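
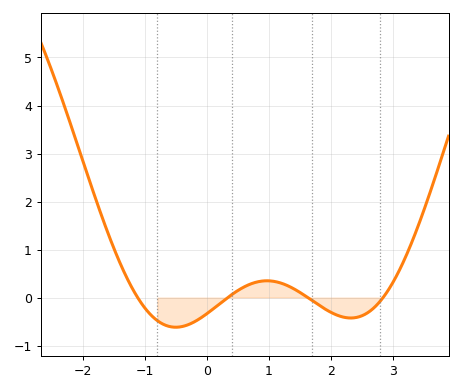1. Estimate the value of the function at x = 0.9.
0.3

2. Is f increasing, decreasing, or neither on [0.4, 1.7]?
neither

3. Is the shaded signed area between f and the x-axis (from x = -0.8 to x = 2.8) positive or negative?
negative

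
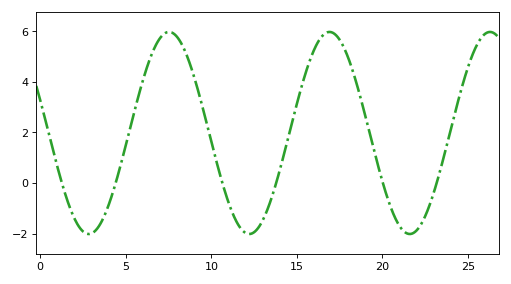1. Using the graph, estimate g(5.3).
2.2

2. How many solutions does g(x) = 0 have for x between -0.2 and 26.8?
6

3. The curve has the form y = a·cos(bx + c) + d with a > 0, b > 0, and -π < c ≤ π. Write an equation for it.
y = 4cos(0.67x + 1.2) + 1.98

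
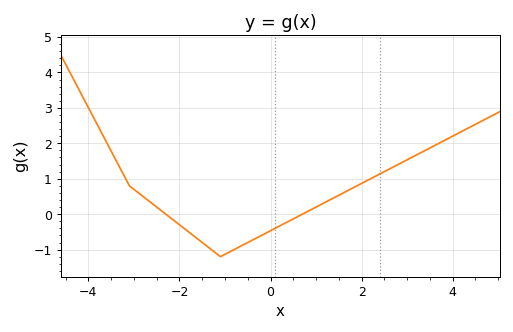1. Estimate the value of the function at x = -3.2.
1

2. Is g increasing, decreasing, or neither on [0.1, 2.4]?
increasing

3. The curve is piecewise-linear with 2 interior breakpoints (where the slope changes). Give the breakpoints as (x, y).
(-3.1, 0.8); (-1.1, -1.2)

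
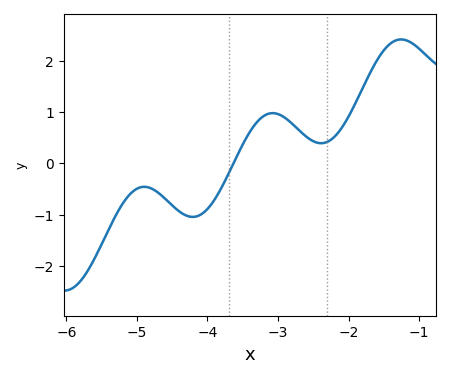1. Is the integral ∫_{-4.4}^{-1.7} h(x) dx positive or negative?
positive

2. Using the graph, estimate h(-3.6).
0.1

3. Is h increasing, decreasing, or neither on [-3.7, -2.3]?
neither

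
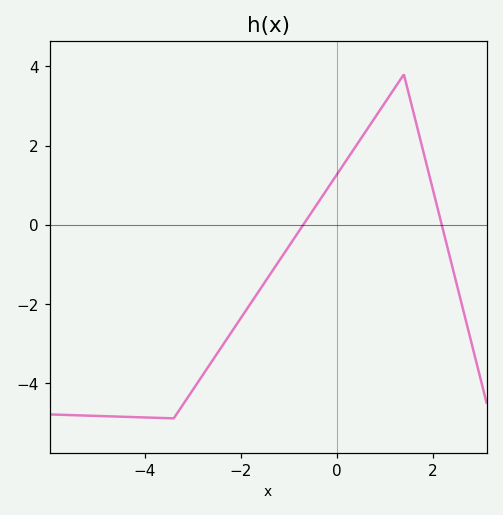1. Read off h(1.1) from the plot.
3.2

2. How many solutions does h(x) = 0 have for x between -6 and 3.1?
2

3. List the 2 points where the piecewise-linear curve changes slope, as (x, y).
(-3.4, -4.9); (1.4, 3.8)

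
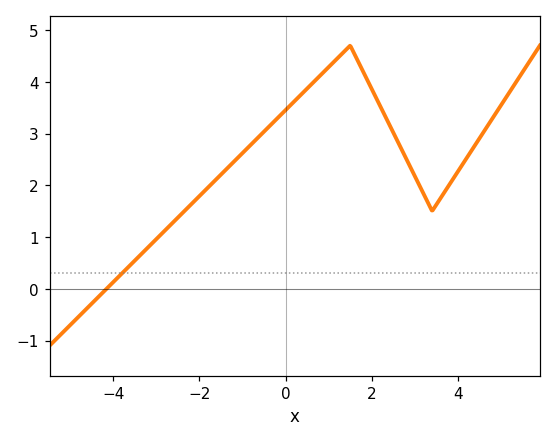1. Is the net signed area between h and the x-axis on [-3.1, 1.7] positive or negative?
positive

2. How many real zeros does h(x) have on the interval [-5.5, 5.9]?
1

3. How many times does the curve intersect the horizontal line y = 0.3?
1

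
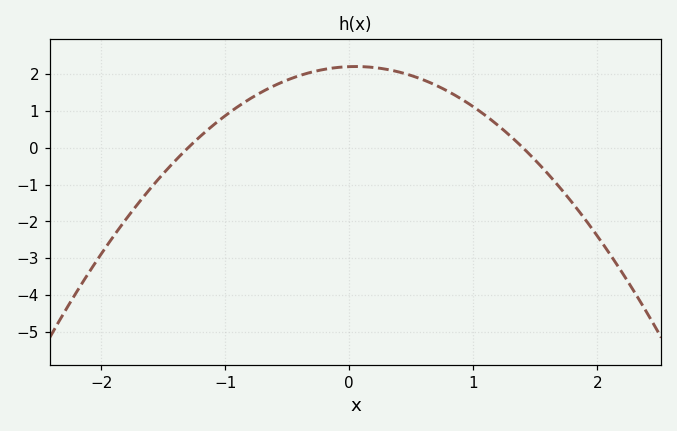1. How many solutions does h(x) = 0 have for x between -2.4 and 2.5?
2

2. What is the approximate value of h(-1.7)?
-1.5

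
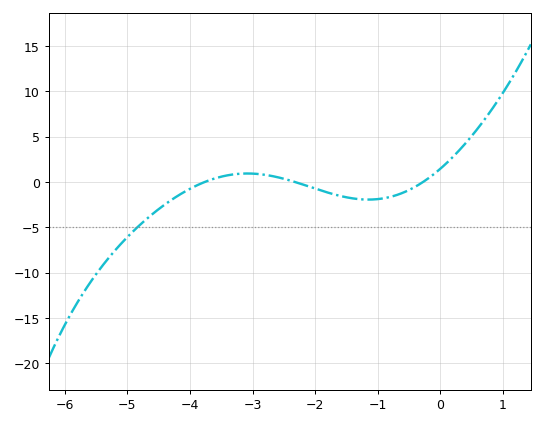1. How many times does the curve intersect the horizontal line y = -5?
1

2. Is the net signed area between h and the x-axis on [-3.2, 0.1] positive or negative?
negative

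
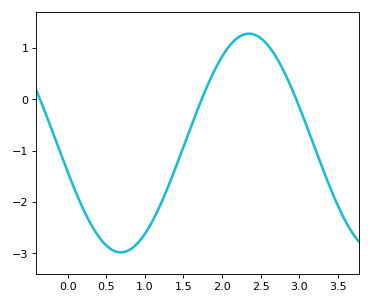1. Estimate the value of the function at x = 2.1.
1.05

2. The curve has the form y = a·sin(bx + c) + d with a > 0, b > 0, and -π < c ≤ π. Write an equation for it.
y = 2.13sin(1.89x - 2.87) - 0.85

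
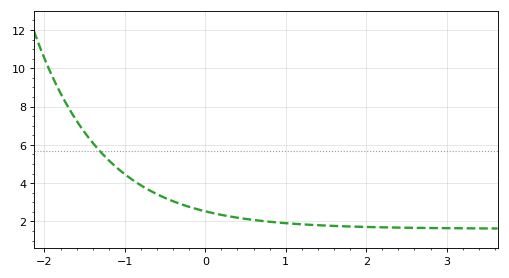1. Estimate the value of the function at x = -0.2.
2.8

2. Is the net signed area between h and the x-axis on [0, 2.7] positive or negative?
positive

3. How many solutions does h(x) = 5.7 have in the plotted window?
1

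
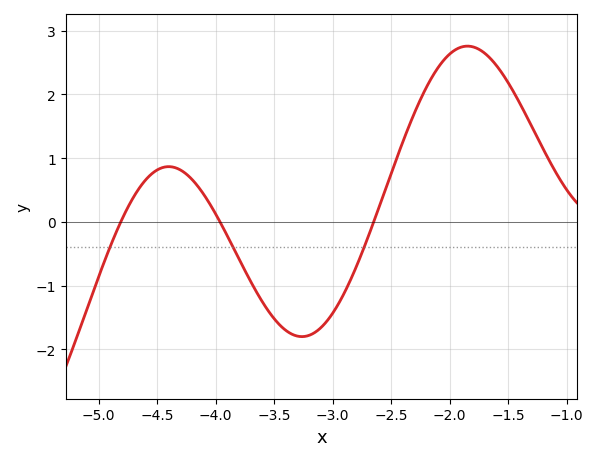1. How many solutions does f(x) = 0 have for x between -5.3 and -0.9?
3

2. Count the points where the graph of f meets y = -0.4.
3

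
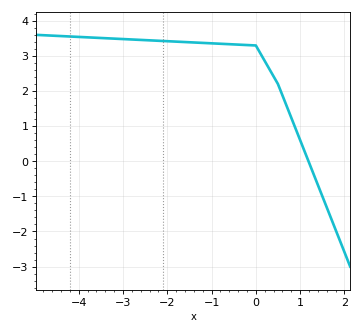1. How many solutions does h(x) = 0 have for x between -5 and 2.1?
1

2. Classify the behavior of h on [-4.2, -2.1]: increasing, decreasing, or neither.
decreasing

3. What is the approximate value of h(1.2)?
0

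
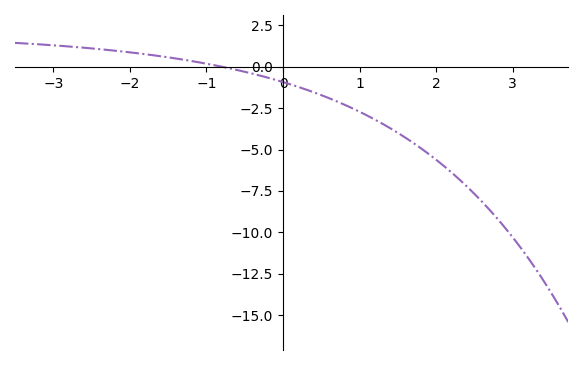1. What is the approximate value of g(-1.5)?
0.6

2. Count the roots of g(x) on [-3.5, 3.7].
1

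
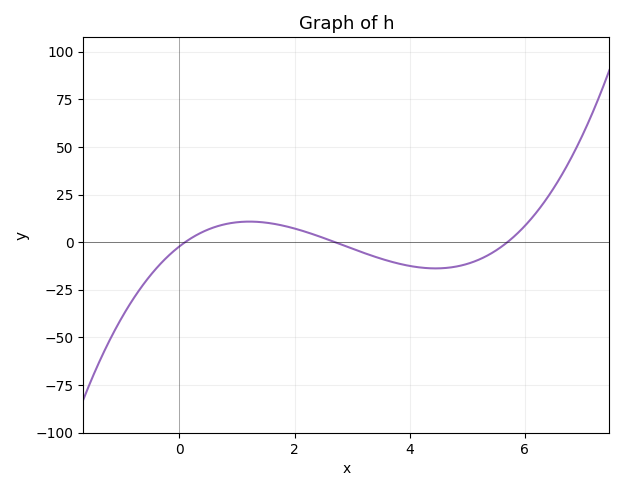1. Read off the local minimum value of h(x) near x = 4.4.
-13.8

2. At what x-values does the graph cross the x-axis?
0.1, 2.7, 5.7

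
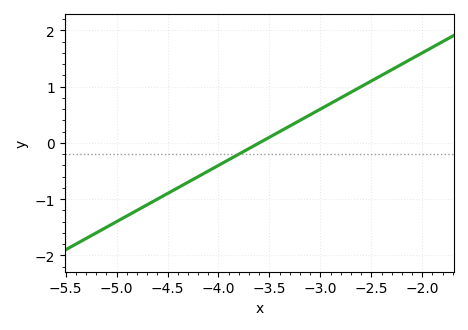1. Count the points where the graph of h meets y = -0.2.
1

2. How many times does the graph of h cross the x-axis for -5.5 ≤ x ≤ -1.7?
1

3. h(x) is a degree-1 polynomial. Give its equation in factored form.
y = 1(x + 3.6)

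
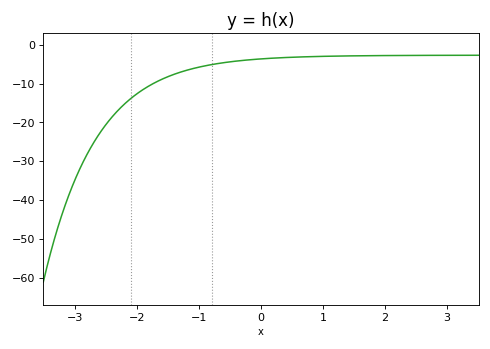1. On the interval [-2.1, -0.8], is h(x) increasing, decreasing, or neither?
increasing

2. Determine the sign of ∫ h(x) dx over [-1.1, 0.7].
negative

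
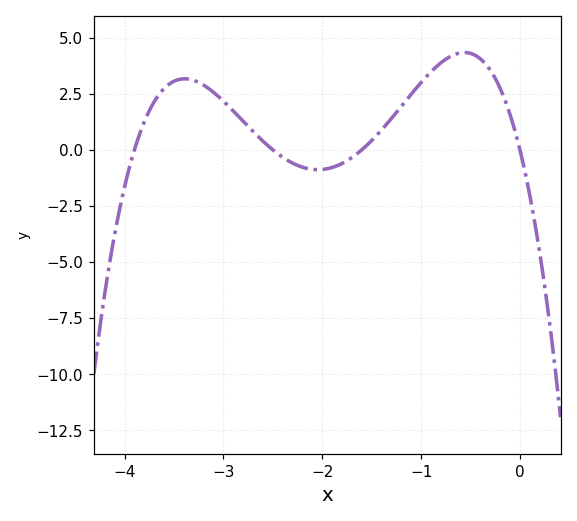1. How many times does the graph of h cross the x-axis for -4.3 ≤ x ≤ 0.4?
4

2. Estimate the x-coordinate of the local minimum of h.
-2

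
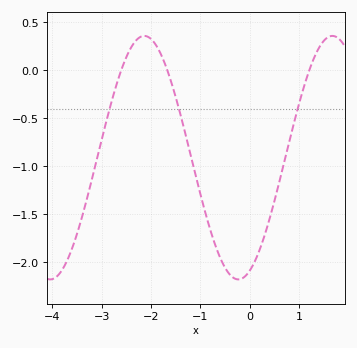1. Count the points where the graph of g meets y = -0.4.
3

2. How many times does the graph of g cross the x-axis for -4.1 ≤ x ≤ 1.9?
3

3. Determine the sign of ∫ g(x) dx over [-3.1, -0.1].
negative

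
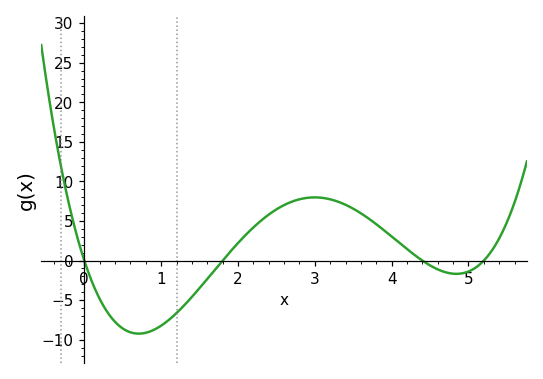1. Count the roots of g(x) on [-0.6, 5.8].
4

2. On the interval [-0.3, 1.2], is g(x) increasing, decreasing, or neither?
neither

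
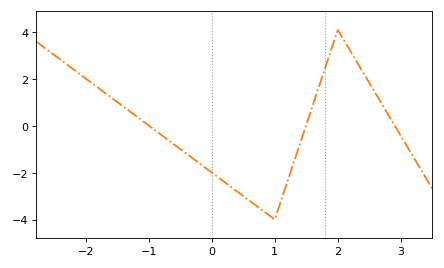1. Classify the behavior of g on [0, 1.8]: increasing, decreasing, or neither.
neither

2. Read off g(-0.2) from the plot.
-1.6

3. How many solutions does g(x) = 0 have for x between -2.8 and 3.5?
3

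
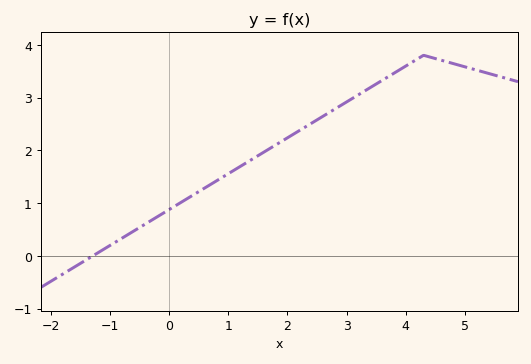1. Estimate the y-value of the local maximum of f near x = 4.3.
3.8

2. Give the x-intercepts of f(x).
-1.29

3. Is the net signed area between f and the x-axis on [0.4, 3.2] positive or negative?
positive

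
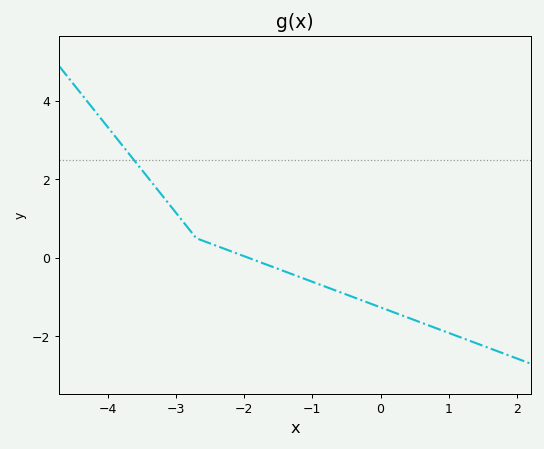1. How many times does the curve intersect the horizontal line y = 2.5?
1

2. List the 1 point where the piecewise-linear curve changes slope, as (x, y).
(-2.7, 0.5)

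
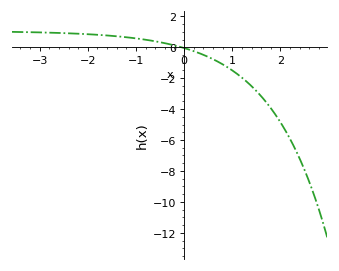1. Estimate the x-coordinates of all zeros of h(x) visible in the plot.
-0.055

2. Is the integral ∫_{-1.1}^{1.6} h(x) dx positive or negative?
negative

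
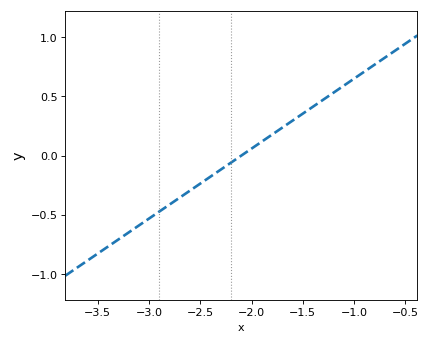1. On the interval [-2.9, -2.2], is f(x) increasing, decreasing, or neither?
increasing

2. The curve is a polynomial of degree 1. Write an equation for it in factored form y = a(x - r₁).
y = 0.59(x + 2.1)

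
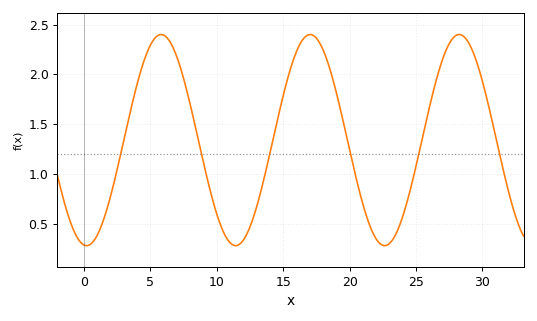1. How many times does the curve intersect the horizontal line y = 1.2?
6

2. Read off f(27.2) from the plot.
2.22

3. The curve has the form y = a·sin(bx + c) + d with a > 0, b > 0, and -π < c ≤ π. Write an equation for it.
y = 1.06sin(0.56x - 1.68) + 1.34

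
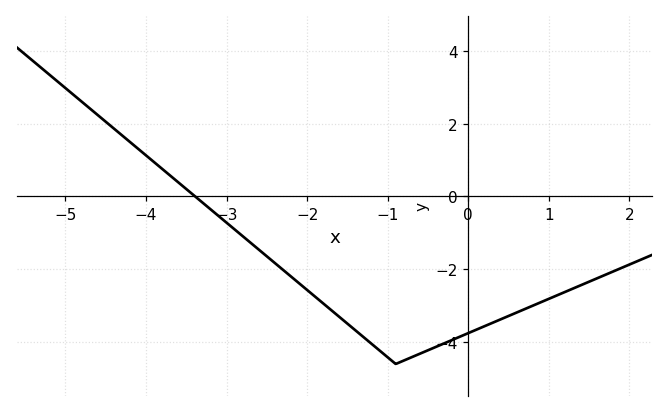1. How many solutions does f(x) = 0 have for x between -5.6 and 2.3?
1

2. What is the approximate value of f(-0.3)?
-4.04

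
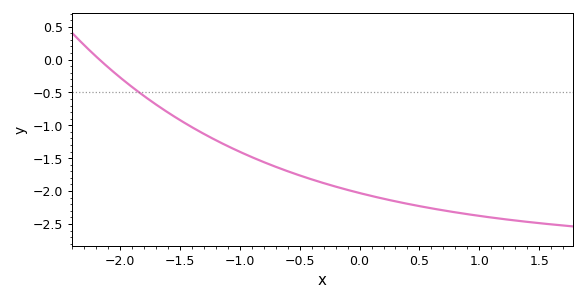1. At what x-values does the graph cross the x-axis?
-2.2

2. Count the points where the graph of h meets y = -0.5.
1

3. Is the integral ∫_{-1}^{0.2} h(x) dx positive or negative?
negative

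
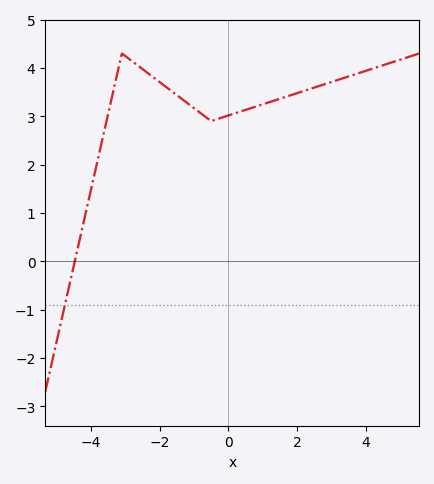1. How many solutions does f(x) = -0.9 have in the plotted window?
1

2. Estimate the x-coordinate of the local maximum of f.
-3.1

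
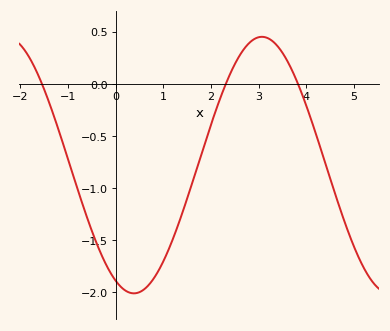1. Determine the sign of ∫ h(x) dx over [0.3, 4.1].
negative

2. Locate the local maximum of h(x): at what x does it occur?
3.07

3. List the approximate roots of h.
-1.55, 2.31, 3.82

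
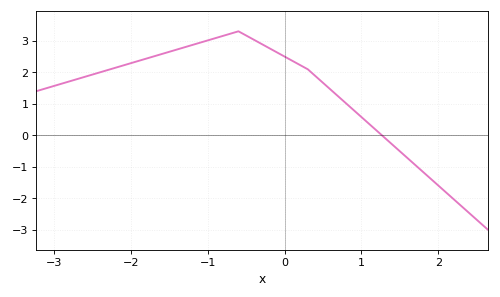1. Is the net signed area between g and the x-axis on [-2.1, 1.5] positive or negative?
positive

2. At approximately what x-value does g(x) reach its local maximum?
-0.6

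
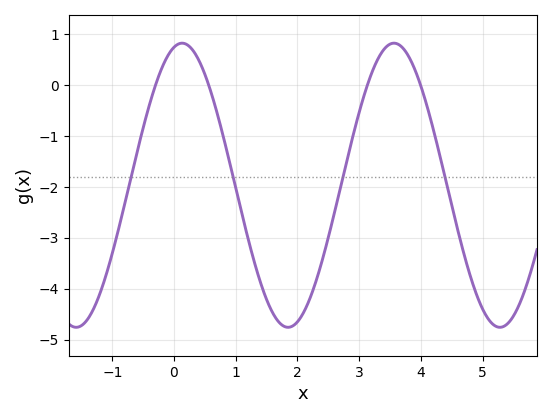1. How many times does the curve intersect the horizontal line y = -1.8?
4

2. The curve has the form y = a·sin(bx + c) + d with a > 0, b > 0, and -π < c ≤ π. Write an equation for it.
y = 2.79sin(1.8x + 1.3) - 1.97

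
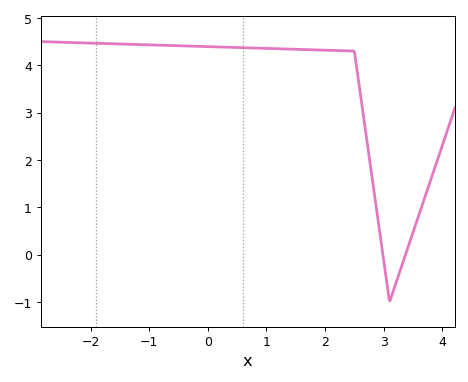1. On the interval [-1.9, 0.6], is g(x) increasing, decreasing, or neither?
decreasing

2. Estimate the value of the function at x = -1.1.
4.4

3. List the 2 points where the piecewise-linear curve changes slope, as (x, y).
(2.5, 4.3); (3.1, -1)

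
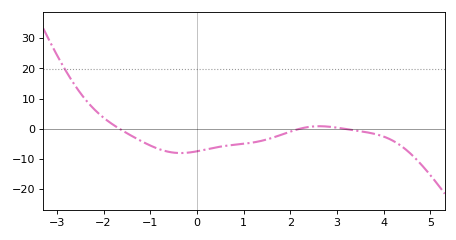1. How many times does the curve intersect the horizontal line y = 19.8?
1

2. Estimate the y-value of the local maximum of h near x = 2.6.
1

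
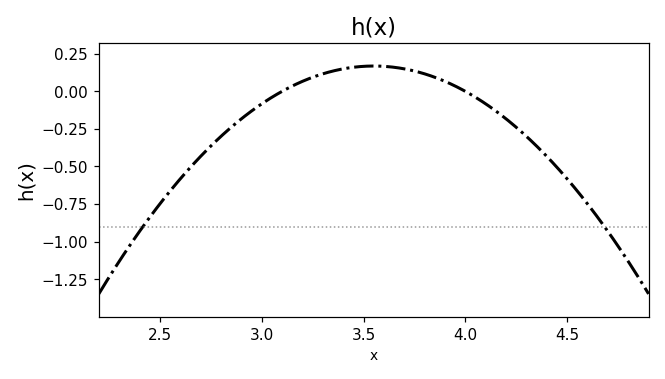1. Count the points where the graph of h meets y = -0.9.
2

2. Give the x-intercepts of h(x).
3.1, 4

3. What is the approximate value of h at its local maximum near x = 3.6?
0.16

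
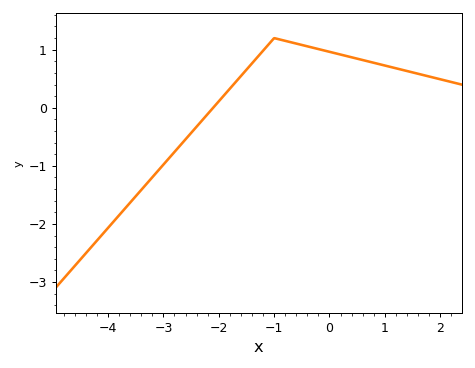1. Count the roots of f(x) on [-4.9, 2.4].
1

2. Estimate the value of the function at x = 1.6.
0.6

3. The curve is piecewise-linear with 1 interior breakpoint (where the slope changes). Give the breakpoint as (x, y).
(-1, 1.2)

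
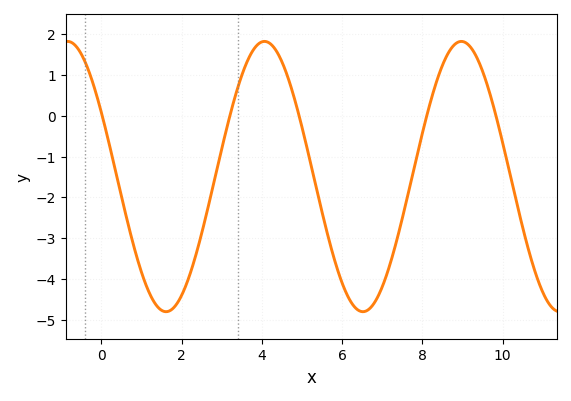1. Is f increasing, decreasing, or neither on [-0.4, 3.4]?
neither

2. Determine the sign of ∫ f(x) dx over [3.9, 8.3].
negative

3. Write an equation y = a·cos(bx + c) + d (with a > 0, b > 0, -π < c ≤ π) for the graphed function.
y = 3.31cos(1.28x + 1.08) - 1.49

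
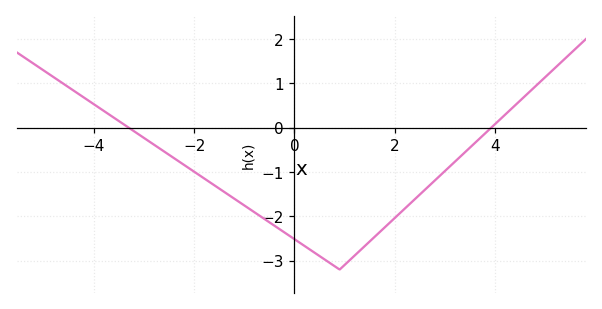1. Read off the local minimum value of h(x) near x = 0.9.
-3.2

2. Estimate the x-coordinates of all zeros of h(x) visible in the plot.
-3.4, 4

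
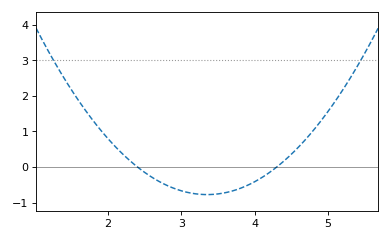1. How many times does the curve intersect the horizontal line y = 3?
2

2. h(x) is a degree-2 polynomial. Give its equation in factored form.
y = 0.86(x - 2.4)(x - 4.3)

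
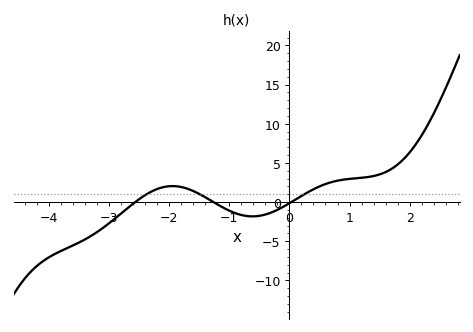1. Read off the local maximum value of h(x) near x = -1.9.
2.04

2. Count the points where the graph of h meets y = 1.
3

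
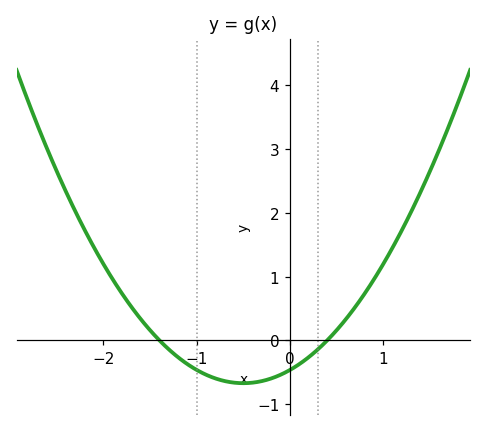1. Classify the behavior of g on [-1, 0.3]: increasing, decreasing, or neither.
neither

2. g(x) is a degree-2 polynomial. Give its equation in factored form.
y = 0.83(x + 1.4)(x - 0.4)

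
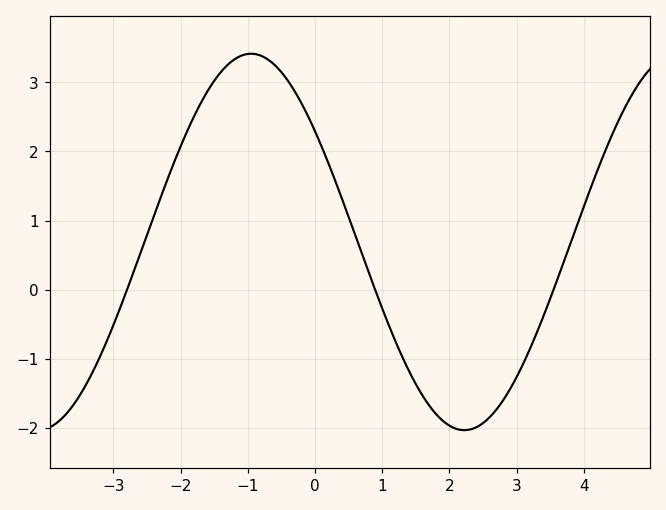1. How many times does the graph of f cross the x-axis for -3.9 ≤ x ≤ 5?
3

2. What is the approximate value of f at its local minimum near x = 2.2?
-2.03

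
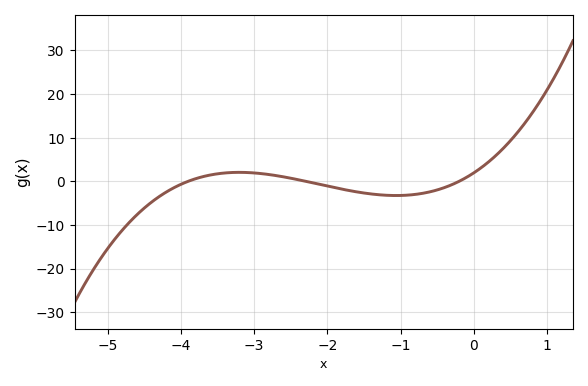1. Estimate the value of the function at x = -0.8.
-3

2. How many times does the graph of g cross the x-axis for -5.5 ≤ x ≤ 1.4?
3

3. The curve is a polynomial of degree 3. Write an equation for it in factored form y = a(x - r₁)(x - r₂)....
y = 1.08(x + 3.9)(x + 2.3)(x + 0.2)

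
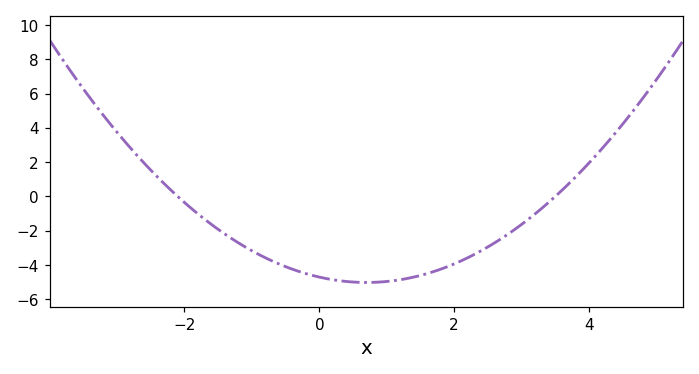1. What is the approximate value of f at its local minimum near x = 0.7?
-5.02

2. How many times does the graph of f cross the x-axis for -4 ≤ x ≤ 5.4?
2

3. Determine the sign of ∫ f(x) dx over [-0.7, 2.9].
negative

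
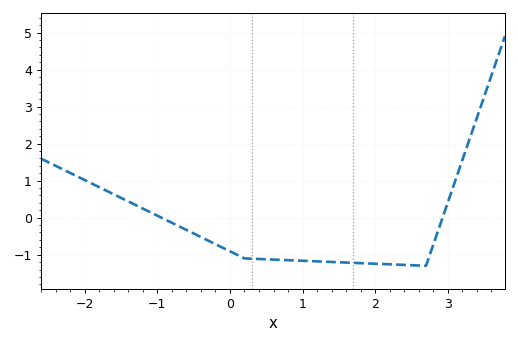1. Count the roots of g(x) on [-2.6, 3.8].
2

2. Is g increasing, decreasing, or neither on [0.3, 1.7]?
decreasing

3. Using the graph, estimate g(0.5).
-1.1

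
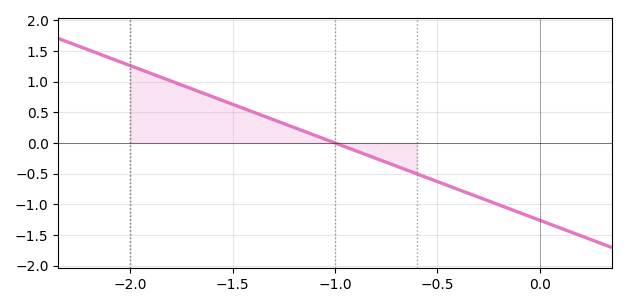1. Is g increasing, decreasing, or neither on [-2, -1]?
decreasing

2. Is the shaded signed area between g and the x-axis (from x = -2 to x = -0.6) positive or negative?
positive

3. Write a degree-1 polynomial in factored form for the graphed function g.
y = -1.26(x + 1)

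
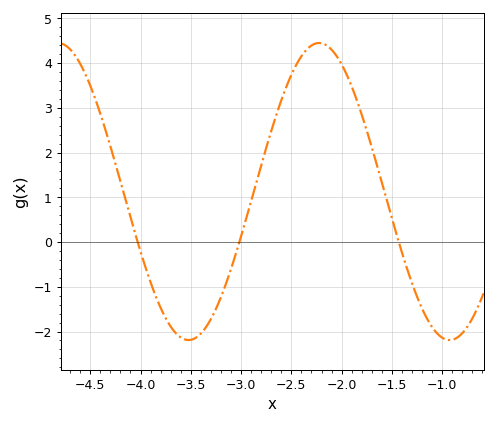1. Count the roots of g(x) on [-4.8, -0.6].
3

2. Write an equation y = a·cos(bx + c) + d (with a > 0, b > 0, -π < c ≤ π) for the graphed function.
y = 3.32cos(2.42x - 0.9) + 1.13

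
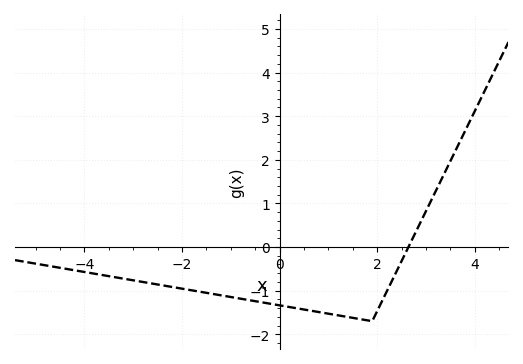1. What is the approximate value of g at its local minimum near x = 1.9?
-1.7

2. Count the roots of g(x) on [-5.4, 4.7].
1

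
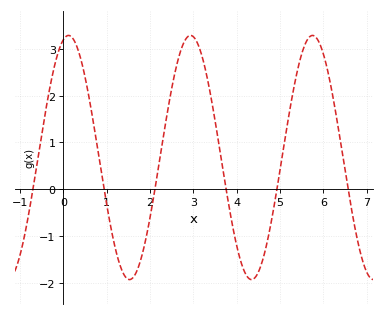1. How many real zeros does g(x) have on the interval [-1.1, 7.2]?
6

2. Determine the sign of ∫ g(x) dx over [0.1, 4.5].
positive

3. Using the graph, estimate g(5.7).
3.3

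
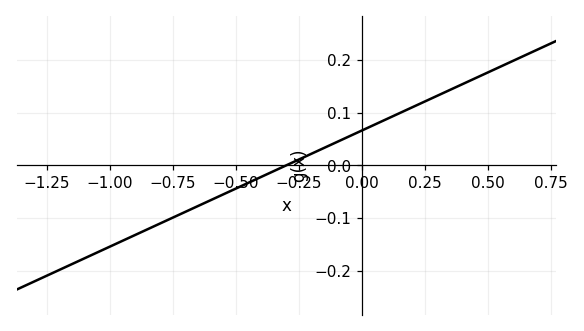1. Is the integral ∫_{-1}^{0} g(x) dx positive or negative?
negative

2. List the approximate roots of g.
-0.3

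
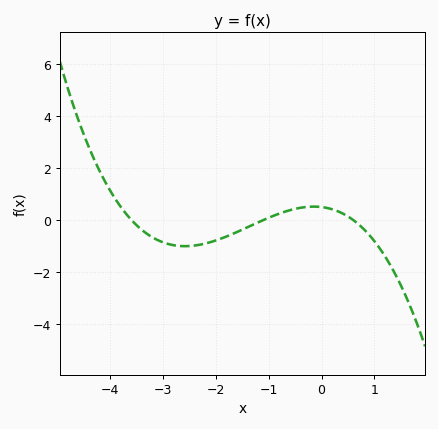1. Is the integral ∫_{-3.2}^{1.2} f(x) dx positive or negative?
negative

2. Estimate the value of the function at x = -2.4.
-1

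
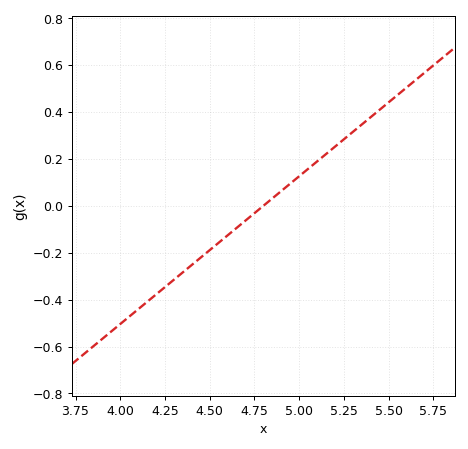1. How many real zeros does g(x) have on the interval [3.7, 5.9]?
1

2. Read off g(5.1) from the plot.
0.18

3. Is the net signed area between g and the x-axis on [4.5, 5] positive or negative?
negative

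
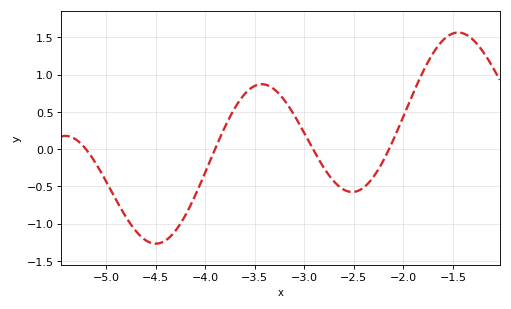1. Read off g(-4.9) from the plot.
-0.7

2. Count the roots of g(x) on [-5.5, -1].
4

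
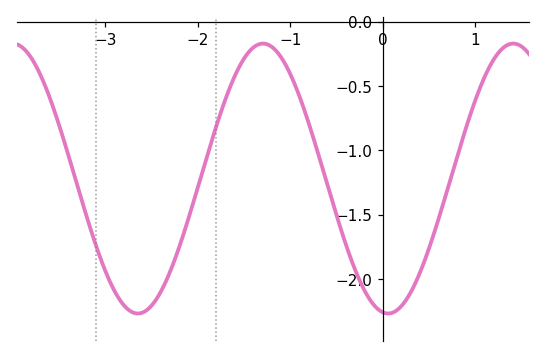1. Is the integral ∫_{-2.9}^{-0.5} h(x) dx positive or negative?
negative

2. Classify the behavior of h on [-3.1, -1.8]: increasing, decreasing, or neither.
neither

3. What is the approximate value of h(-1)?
-0.4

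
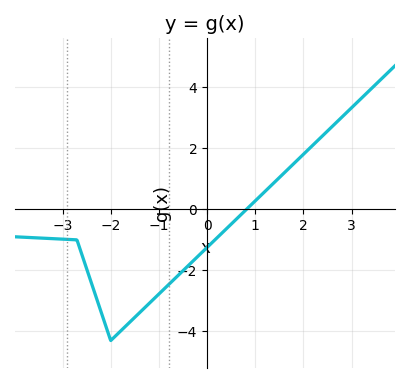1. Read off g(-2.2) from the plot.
-3.36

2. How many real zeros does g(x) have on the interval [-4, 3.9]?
1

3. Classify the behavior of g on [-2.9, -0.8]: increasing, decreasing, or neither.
neither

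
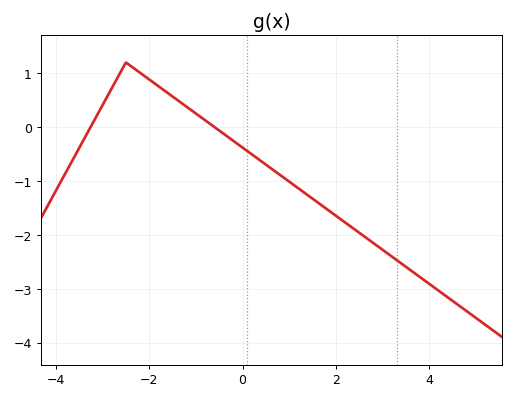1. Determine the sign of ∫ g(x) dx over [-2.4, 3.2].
negative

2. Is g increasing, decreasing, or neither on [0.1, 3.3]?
decreasing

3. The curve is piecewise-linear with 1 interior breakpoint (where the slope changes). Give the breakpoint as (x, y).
(-2.5, 1.2)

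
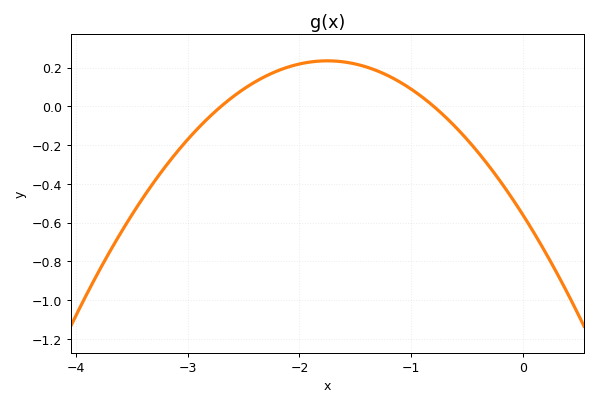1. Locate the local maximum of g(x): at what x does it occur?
-1.8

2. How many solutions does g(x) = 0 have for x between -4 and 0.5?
2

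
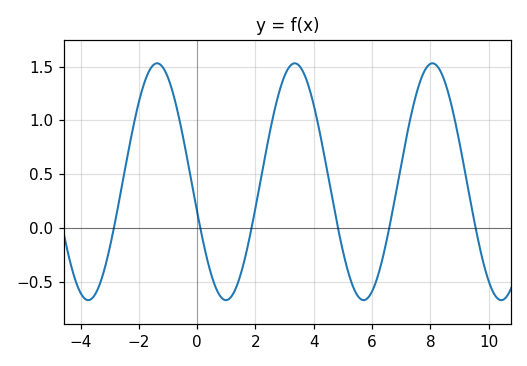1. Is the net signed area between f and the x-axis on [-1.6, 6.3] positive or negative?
positive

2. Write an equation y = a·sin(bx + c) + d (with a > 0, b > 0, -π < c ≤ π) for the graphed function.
y = 1.1sin(1.33x - 2.88) + 0.43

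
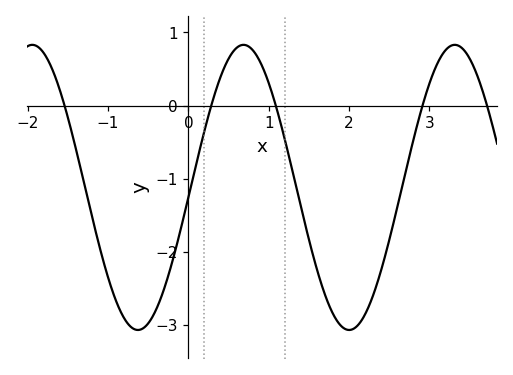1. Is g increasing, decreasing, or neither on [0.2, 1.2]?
neither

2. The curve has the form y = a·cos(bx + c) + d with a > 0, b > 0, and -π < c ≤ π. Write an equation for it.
y = 1.95cos(2.4x - 1.6) - 1.12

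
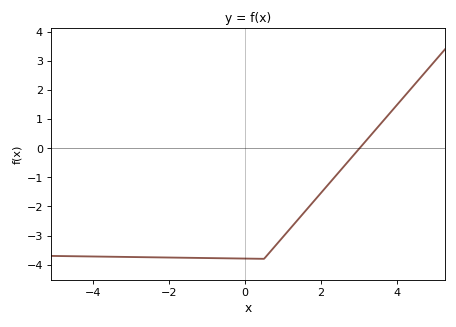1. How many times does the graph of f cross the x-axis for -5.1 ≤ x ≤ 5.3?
1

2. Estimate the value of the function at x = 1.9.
-1.7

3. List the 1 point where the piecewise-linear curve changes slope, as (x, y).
(0.5, -3.8)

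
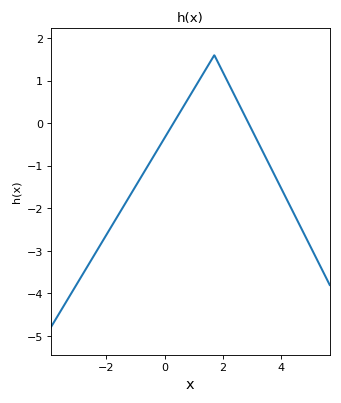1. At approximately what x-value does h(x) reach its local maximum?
1.7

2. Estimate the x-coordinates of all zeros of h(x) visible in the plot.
0.297, 2.87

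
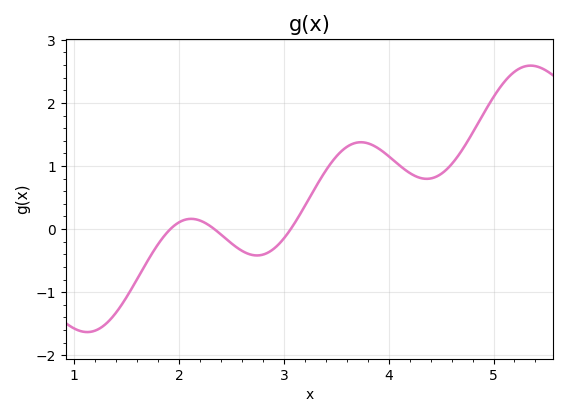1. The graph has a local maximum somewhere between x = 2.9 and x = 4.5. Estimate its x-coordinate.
3.7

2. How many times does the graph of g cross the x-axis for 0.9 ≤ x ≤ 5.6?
3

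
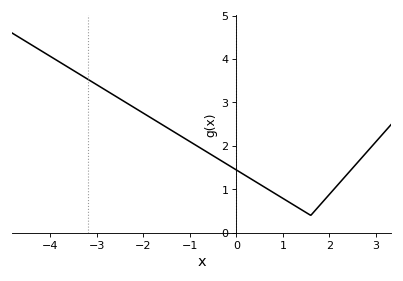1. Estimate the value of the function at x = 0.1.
1.38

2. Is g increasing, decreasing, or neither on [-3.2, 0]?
decreasing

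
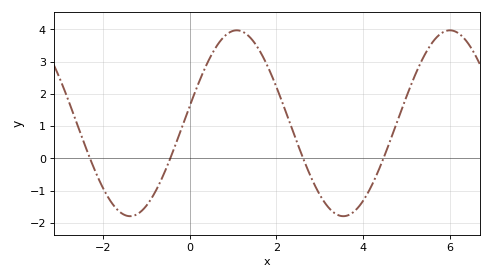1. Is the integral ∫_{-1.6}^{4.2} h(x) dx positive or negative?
positive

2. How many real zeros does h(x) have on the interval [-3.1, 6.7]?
4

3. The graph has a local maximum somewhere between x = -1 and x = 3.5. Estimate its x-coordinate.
1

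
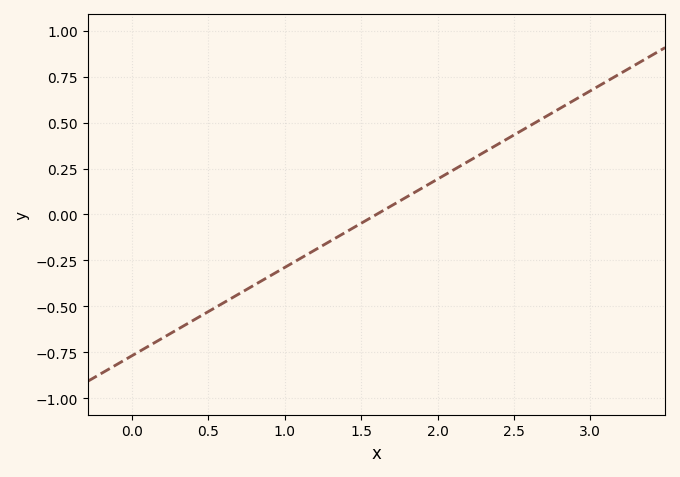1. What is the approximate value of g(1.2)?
-0.192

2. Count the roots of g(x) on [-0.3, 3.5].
1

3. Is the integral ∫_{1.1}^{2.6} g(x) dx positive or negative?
positive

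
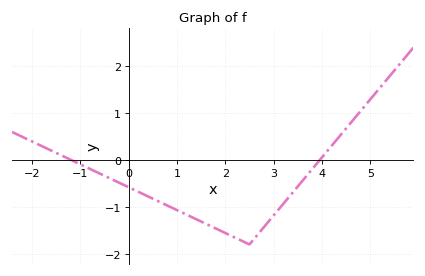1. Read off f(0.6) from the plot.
-0.9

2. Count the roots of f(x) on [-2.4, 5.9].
2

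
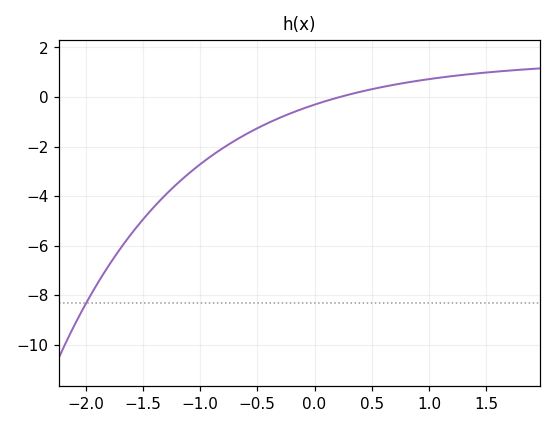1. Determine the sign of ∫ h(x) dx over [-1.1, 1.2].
negative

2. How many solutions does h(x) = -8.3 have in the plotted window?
1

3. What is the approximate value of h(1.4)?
0.942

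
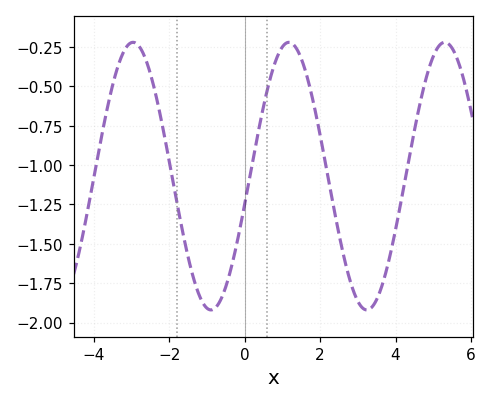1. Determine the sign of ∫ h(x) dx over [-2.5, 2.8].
negative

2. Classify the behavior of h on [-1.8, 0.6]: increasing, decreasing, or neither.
neither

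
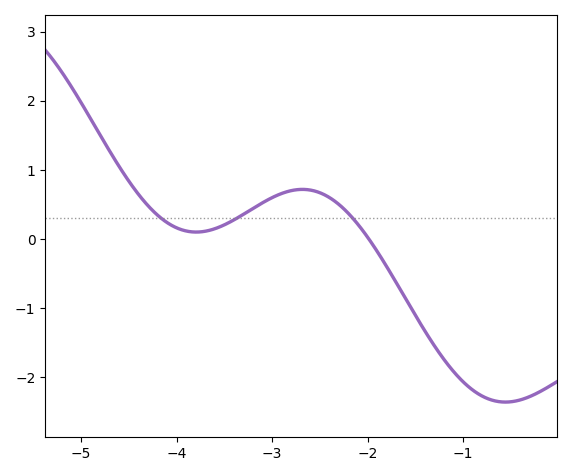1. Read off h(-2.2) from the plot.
0.4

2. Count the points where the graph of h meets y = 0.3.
3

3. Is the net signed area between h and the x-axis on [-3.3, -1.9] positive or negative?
positive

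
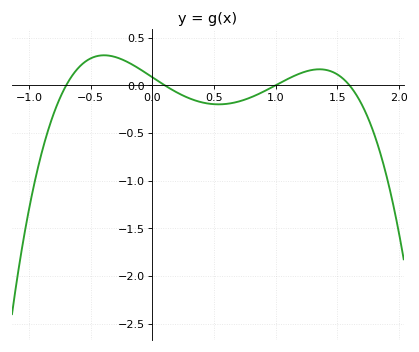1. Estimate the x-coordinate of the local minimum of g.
0.537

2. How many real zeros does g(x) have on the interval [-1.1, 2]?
4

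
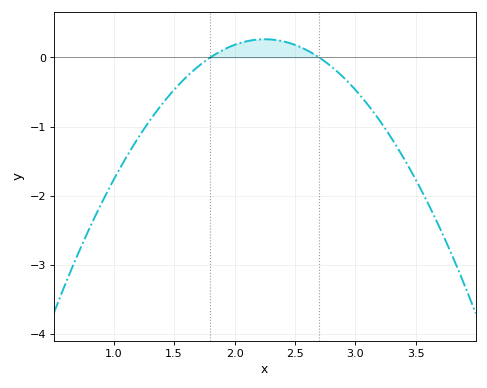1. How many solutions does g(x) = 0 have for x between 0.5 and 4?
2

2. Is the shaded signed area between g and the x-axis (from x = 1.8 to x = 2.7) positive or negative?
positive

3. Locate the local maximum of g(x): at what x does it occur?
2.25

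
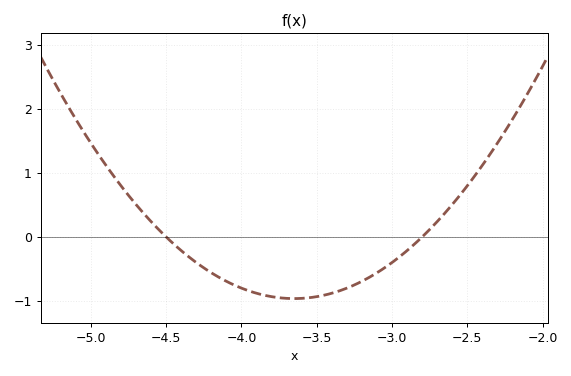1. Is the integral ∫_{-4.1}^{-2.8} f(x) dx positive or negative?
negative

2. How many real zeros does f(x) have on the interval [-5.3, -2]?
2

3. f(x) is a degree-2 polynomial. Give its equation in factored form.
y = 1.33(x + 4.5)(x + 2.8)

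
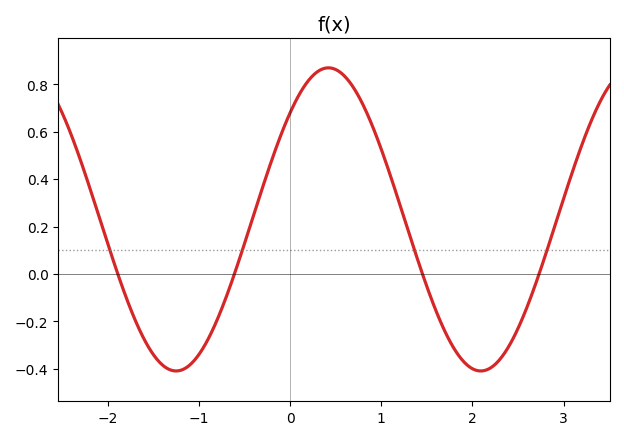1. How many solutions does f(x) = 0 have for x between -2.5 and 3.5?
4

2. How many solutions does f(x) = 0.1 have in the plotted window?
4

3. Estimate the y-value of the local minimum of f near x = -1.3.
-0.4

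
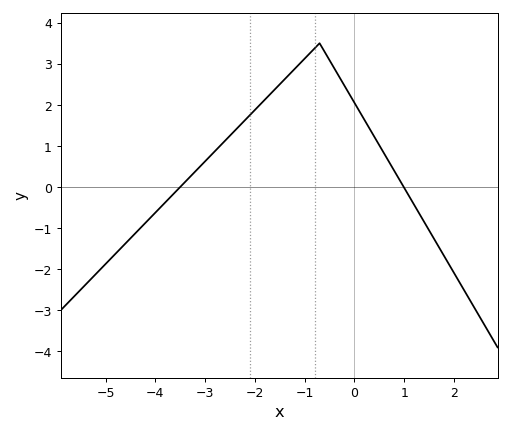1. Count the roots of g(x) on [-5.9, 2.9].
2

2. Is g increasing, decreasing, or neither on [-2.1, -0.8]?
increasing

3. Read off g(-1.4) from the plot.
2.6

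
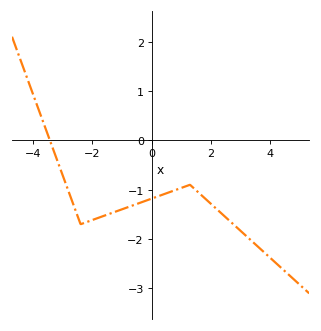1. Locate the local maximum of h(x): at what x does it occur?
1.3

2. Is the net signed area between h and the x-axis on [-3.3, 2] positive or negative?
negative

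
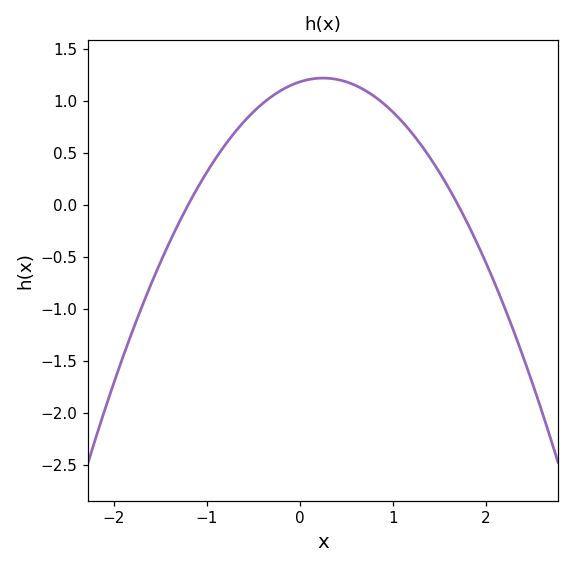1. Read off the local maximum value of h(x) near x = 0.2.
1.22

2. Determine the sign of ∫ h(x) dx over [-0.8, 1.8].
positive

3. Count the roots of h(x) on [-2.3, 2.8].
2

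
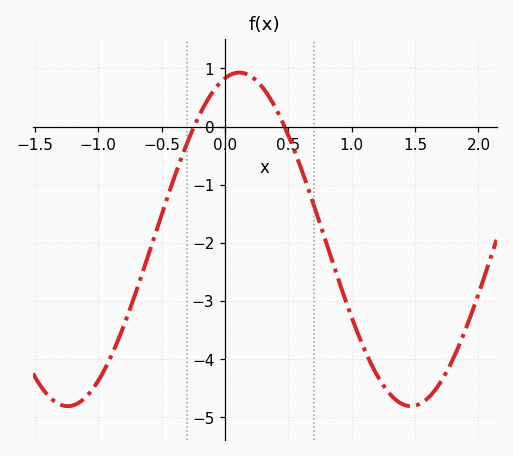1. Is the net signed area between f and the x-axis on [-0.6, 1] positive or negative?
negative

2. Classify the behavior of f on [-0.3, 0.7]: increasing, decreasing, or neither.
neither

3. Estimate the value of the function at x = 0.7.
-1.3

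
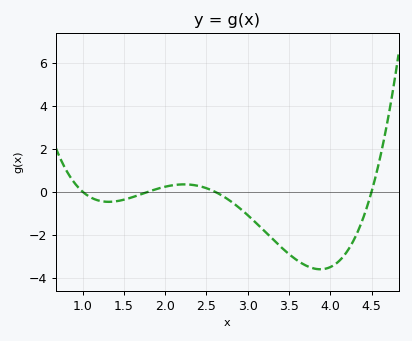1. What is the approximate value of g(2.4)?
0.268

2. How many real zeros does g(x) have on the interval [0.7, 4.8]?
4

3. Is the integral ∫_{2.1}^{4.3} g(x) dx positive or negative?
negative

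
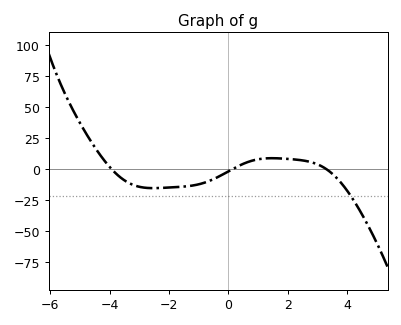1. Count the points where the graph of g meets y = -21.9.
1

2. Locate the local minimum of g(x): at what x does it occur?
-2.53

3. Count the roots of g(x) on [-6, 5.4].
3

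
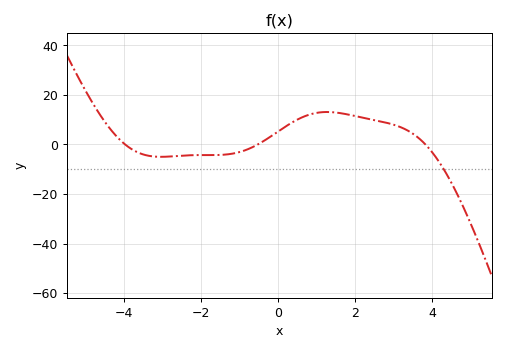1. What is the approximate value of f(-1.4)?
-4.12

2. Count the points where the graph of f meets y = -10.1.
1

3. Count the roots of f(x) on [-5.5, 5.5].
3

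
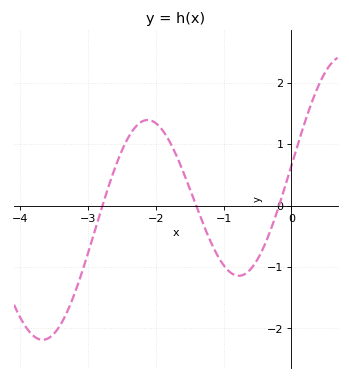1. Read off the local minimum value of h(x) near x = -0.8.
-1.14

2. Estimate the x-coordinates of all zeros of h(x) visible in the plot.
-2.79, -1.4, -0.181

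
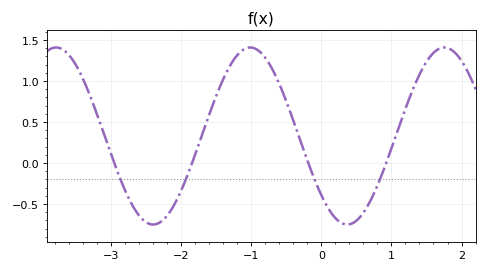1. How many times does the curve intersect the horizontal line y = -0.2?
4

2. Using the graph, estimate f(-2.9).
-0.1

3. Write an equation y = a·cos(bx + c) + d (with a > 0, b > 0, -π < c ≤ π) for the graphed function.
y = 1.08cos(2.3x + 2.3) + 0.33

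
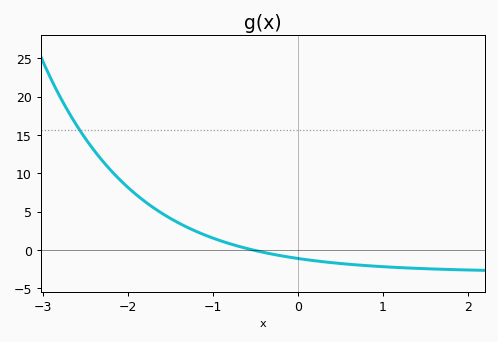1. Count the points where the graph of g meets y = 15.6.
1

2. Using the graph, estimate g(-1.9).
7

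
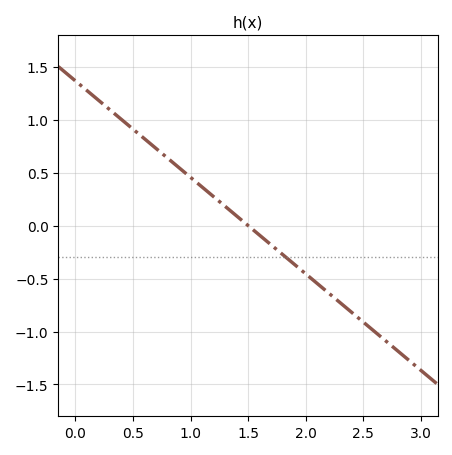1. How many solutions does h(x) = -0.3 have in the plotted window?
1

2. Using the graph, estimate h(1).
0.45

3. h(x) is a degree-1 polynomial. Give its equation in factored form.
y = -0.91(x - 1.5)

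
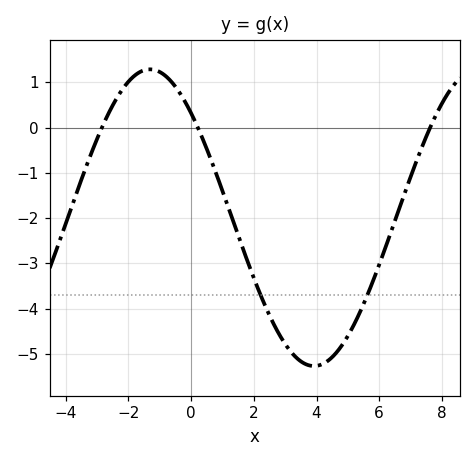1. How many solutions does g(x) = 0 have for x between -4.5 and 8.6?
3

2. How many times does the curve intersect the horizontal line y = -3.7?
2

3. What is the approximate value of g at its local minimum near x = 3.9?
-5.3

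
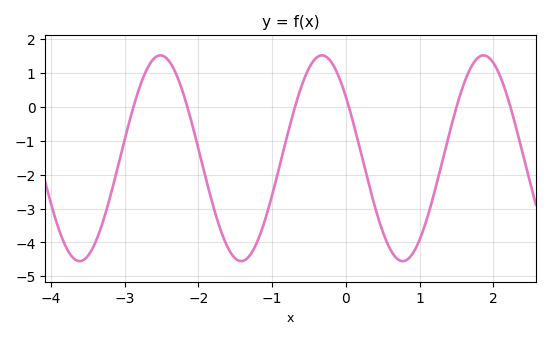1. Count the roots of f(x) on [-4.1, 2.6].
6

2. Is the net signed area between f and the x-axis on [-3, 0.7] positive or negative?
negative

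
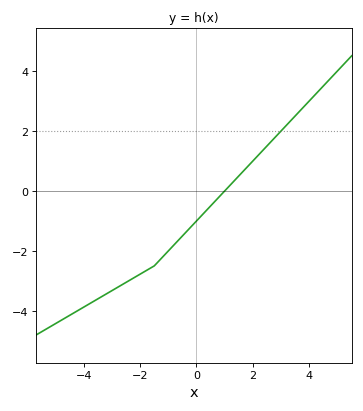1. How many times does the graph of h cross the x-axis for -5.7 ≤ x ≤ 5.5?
1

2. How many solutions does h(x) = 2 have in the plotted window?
1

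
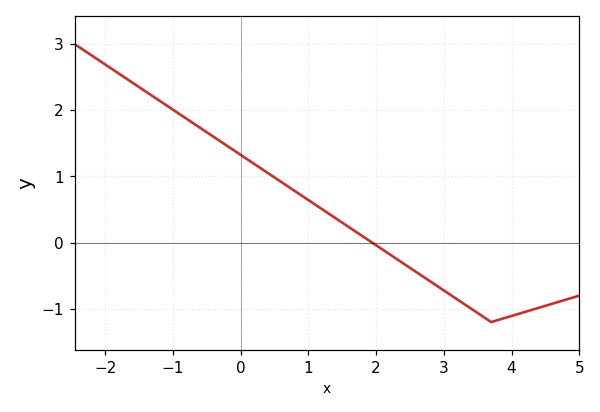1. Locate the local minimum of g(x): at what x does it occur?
3.7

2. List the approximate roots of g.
1.94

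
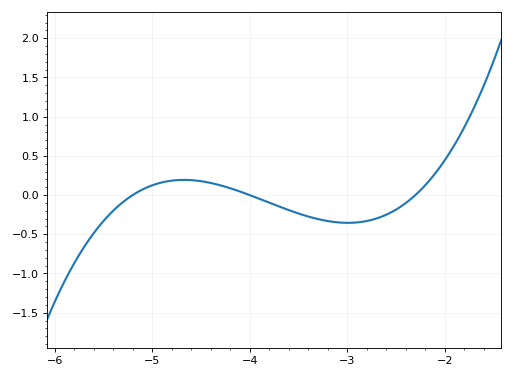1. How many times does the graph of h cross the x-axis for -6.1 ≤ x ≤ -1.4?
3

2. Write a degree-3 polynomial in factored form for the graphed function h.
y = 0.23(x + 5.2)(x + 4)(x + 2.3)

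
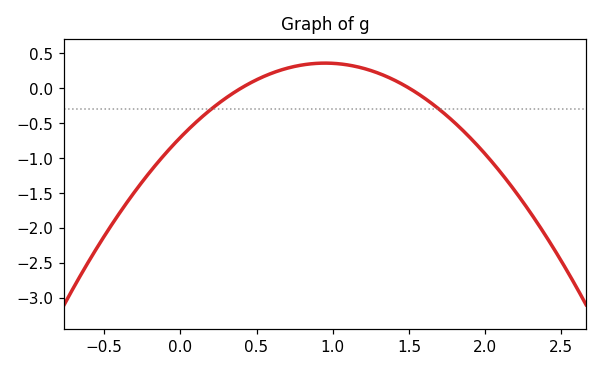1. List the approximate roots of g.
0.4, 1.5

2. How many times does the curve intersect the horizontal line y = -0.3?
2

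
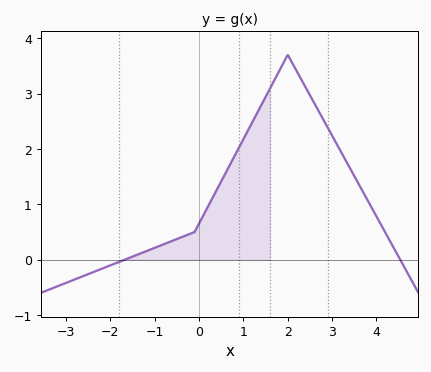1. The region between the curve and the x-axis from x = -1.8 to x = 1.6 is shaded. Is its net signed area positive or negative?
positive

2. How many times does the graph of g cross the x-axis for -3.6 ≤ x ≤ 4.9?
2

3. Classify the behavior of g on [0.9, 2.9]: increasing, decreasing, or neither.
neither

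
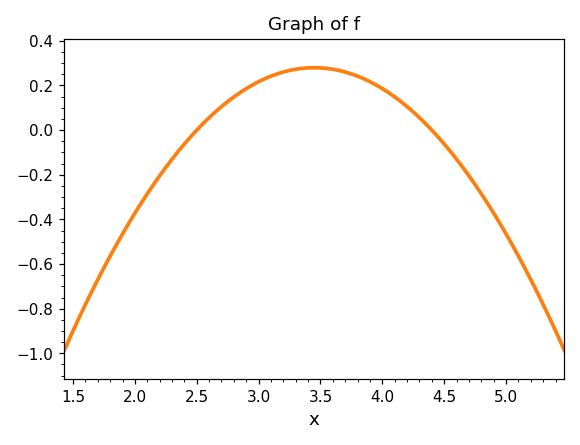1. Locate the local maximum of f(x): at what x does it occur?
3.45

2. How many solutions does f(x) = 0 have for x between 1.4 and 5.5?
2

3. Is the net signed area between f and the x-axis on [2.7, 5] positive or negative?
positive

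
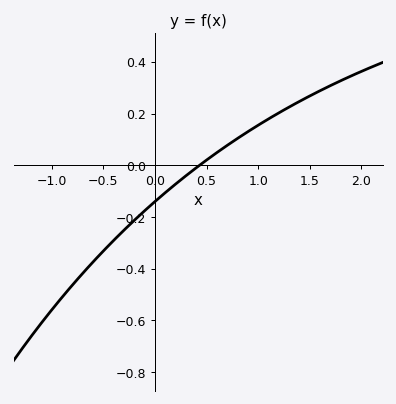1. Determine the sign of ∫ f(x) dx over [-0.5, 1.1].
negative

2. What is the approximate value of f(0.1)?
-0.106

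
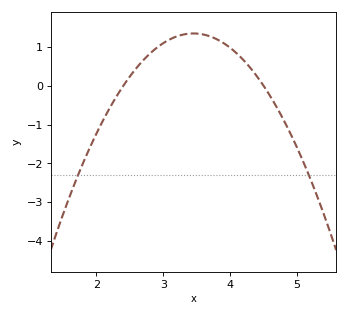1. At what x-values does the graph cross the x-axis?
2.4, 4.5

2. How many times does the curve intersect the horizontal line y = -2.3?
2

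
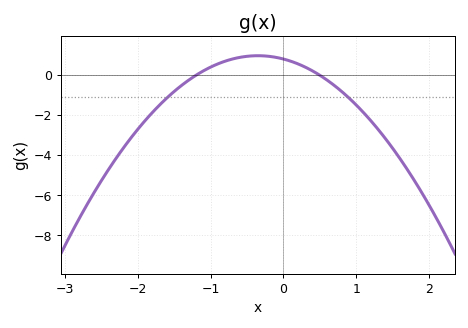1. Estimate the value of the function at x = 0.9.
-1.13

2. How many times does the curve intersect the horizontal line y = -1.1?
2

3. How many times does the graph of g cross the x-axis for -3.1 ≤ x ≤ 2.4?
2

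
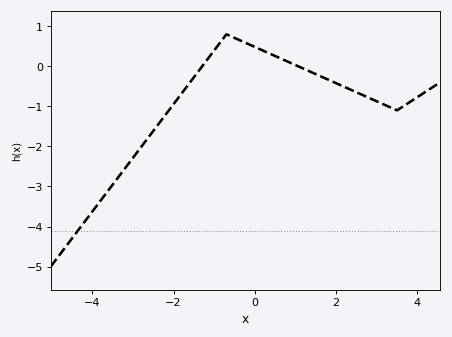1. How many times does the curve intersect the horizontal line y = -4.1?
1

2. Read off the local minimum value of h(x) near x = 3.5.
-1.1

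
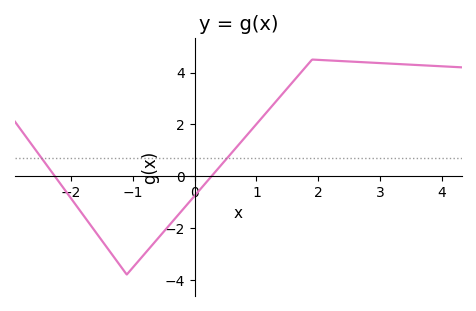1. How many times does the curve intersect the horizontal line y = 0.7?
2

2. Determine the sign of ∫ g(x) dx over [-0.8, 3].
positive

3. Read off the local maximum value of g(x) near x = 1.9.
4.5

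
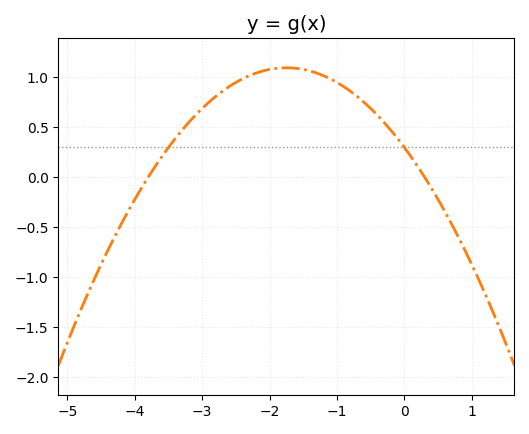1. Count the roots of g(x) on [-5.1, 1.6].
2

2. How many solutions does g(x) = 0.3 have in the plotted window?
2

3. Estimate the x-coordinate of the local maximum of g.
-1.75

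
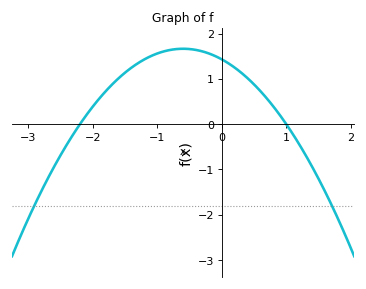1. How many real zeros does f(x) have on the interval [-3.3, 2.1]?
2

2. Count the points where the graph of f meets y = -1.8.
2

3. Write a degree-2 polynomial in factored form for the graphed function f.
y = -0.65(x + 2.2)(x - 1)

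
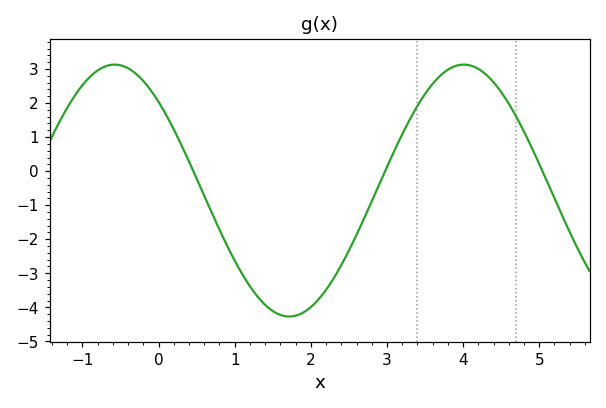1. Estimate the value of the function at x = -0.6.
3.1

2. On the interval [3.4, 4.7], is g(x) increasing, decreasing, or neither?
neither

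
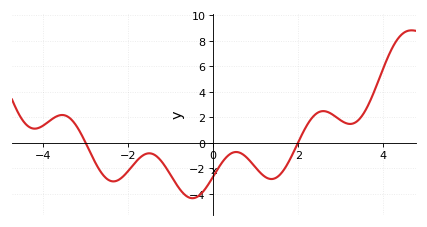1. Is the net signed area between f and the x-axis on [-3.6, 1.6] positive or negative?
negative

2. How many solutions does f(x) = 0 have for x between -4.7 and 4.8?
2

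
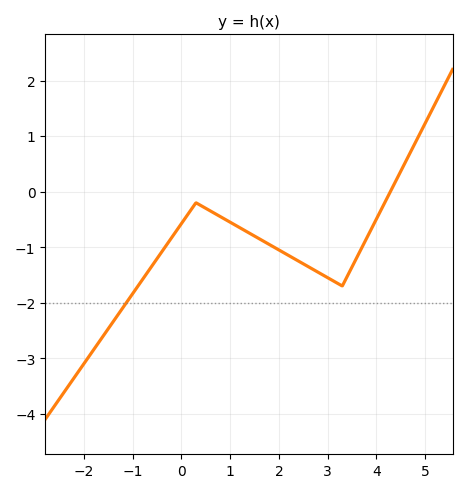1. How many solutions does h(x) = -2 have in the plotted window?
1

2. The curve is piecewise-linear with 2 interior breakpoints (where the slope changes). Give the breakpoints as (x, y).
(0.3, -0.2); (3.3, -1.7)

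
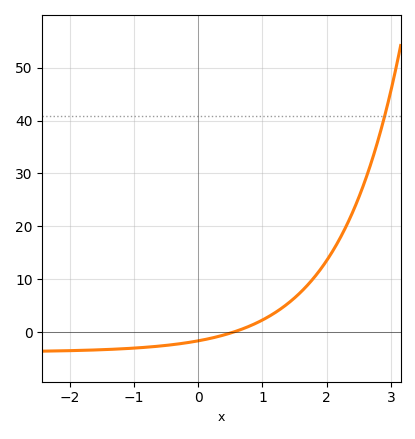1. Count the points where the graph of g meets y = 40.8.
1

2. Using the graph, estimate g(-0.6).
-3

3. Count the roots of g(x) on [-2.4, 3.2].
1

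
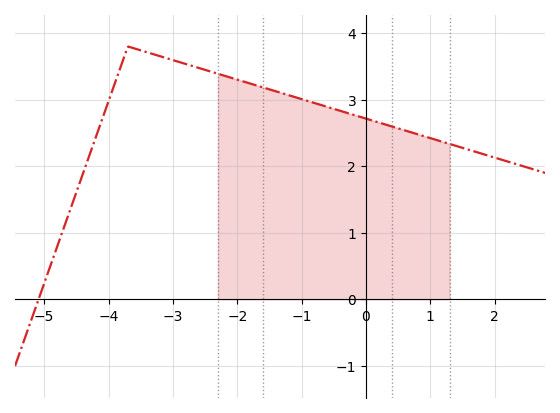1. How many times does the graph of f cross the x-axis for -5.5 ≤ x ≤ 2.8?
1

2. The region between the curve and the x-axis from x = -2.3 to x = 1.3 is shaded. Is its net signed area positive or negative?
positive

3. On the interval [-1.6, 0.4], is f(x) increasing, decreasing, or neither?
decreasing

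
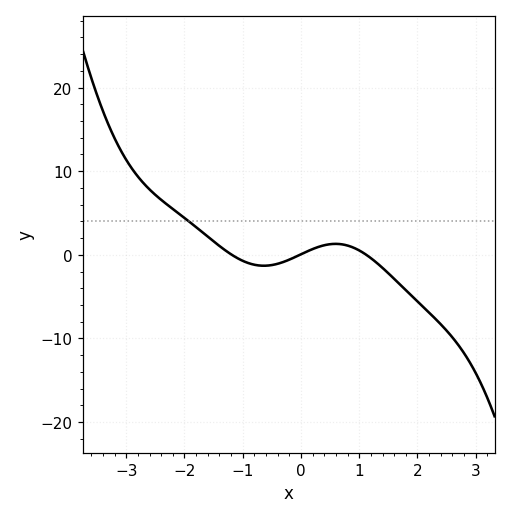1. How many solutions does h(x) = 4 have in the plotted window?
1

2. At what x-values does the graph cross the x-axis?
-1.2, 0, 1.1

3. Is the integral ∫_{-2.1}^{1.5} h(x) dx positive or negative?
positive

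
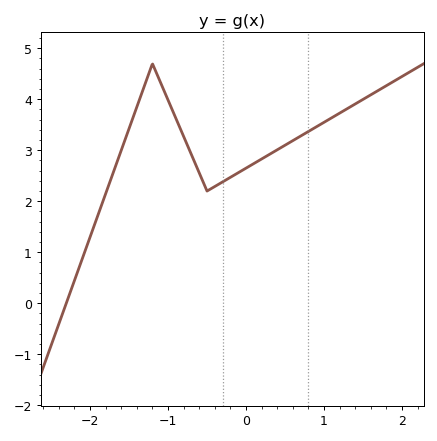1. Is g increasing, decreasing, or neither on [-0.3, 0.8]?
increasing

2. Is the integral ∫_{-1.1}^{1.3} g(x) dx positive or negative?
positive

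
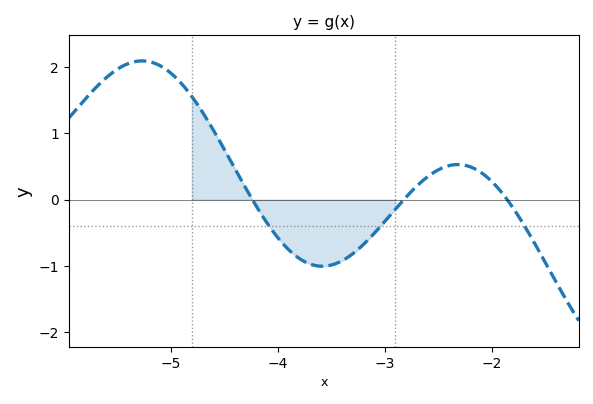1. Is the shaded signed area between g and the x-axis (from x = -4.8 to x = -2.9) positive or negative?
negative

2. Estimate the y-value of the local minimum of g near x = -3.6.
-1.01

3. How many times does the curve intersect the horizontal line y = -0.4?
3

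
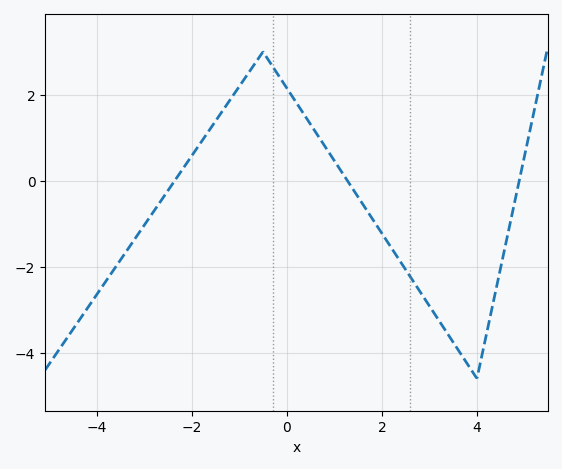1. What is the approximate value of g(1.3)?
-0.04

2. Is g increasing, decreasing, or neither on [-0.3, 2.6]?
decreasing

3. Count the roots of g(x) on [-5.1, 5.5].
3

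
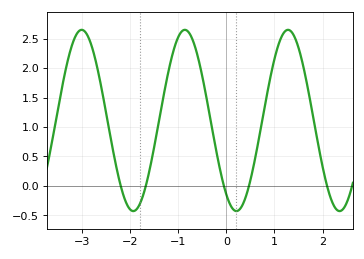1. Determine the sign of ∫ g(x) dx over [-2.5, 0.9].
positive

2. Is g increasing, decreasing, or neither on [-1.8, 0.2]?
neither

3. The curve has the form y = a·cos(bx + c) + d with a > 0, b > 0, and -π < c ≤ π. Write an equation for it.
y = 1.54cos(2.93x + 2.53) + 1.11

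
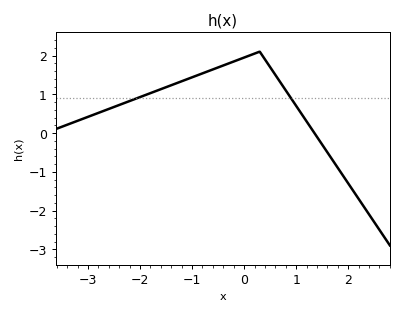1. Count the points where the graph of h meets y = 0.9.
2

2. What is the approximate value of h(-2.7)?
0.6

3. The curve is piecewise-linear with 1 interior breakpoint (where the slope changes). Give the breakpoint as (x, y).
(0.3, 2.1)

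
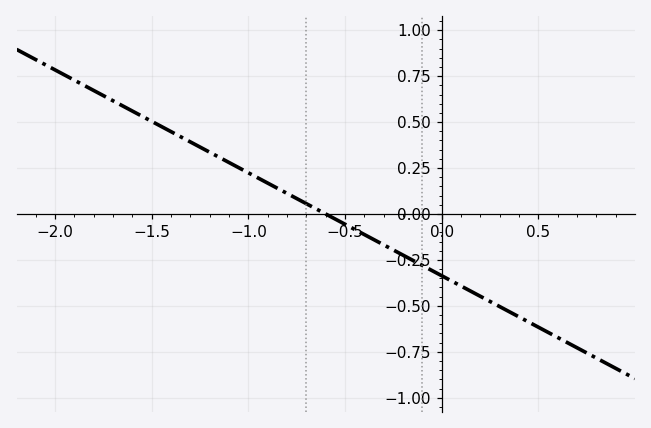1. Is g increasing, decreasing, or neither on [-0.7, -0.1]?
decreasing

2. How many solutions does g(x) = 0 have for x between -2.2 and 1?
1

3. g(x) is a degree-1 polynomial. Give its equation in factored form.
y = -0.56(x + 0.6)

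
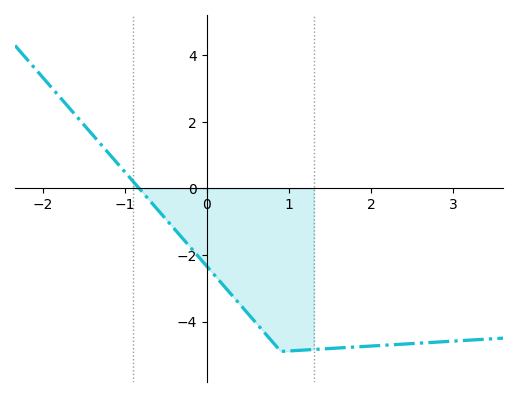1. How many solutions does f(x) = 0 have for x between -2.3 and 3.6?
1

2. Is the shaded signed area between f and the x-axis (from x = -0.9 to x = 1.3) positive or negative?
negative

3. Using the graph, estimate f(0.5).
-3.76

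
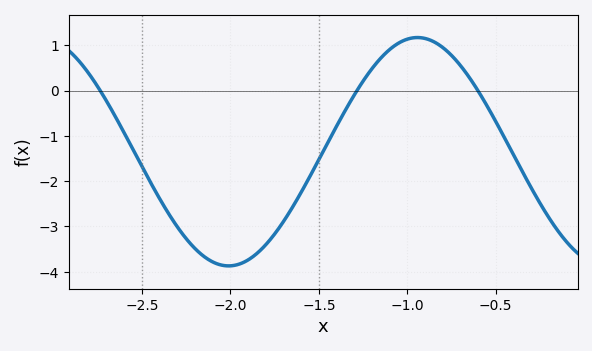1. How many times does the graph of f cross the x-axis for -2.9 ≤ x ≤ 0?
3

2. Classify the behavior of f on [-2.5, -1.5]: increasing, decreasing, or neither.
neither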